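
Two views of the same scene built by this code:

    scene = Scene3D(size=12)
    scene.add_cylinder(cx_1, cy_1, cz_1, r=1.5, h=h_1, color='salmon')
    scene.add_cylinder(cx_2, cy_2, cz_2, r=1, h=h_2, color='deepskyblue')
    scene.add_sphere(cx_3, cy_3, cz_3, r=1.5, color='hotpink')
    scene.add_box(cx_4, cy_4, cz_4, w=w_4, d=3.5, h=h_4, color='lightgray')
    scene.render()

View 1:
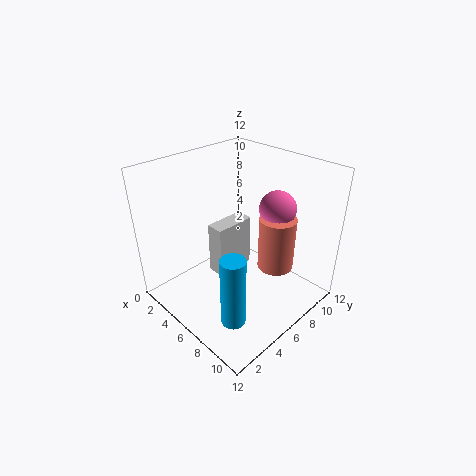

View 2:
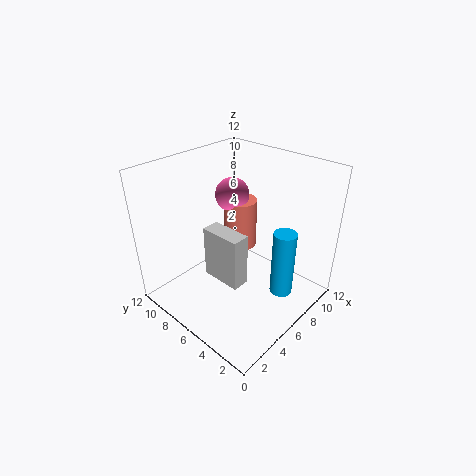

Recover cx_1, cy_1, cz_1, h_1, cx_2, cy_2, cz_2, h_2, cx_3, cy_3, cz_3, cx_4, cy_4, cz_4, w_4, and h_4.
cx_1 = 8.5; cy_1 = 8; cz_1 = 3.5; h_1 = 4.5; cx_2 = 8.5; cy_2 = 3; cz_2 = 0.5; h_2 = 6; cx_3 = 8; cy_3 = 8.5; cz_3 = 8.5; cx_4 = 4; cy_4 = 4.5; cz_4 = 2.5; w_4 = 1.5; h_4 = 4.5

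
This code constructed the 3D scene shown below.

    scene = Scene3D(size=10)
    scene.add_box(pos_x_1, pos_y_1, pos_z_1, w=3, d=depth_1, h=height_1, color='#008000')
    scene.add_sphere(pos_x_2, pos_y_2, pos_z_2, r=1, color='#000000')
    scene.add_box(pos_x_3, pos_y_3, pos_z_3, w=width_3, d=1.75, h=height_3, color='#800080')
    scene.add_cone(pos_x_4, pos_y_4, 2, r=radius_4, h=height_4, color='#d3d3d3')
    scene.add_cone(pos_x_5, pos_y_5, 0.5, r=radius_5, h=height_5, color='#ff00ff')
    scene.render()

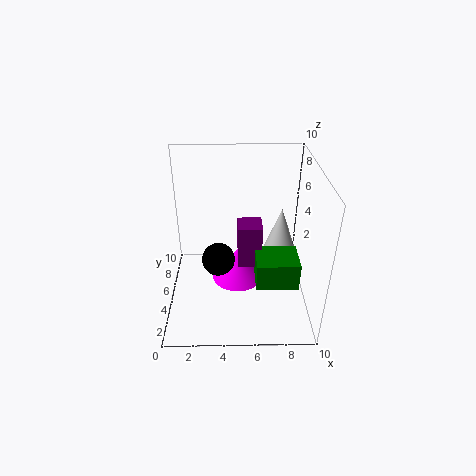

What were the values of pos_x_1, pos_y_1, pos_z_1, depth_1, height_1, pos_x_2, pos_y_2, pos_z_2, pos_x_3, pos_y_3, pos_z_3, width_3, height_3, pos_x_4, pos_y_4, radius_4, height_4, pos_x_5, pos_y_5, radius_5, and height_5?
pos_x_1 = 6.25, pos_y_1 = 3.25, pos_z_1 = 1.75, depth_1 = 2.5, height_1 = 2, pos_x_2 = 3.75, pos_y_2 = 2.25, pos_z_2 = 5.25, pos_x_3 = 5, pos_y_3 = 5.25, pos_z_3 = 2.25, width_3 = 1.75, height_3 = 3.25, pos_x_4 = 8.5, pos_y_4 = 8.25, radius_4 = 1.25, height_4 = 3.5, pos_x_5 = 5, pos_y_5 = 6.5, radius_5 = 2, height_5 = 2.5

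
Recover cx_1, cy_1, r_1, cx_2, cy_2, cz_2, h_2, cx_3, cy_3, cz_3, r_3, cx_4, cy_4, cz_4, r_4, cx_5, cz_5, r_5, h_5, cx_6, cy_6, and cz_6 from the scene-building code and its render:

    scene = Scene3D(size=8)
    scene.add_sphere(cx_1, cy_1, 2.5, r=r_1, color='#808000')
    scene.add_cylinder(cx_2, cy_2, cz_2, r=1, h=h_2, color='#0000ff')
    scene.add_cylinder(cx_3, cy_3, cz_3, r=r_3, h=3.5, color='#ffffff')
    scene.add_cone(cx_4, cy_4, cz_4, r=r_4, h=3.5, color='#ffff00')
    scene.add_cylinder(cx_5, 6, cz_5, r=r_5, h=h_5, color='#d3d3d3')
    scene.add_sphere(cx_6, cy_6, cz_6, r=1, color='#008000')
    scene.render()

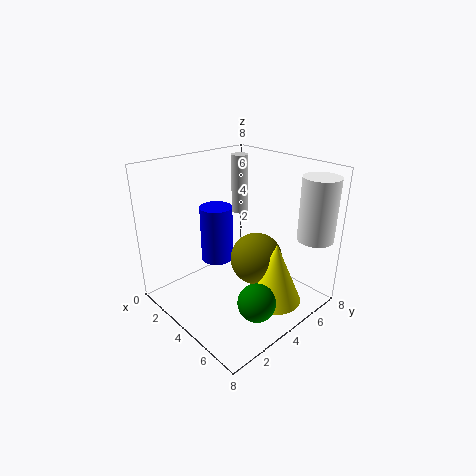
cx_1 = 4.5
cy_1 = 5
r_1 = 1.5
cx_2 = 1.5
cy_2 = 4.5
cz_2 = 1.5
h_2 = 3.5
cx_3 = 7
cy_3 = 7
cz_3 = 4
r_3 = 1
cx_4 = 6
cy_4 = 5
cz_4 = 0.5
r_4 = 1.5
cx_5 = 2
cz_5 = 4.5
r_5 = 0.5
h_5 = 3.5
cx_6 = 6.5
cy_6 = 3
cz_6 = 1.5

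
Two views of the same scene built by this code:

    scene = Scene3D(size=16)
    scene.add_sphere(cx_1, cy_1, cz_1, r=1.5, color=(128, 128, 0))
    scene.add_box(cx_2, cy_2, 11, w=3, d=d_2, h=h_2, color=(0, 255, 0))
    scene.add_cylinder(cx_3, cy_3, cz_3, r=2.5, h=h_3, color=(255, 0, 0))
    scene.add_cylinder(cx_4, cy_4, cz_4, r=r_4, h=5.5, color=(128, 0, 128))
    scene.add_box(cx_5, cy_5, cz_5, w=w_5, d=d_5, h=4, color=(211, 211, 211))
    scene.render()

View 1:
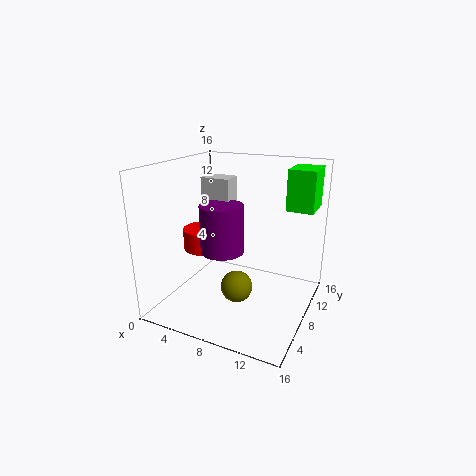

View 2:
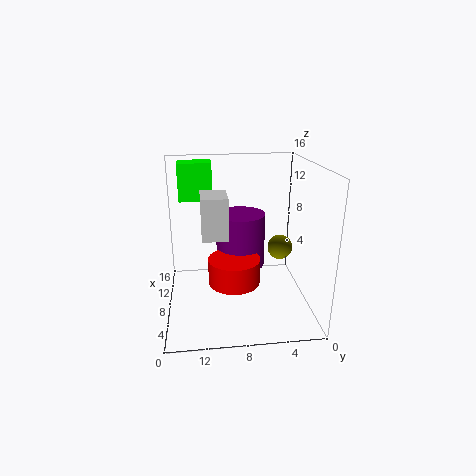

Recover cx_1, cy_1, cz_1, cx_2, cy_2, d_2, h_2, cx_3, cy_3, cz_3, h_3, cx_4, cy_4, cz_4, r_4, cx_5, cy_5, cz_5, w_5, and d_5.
cx_1 = 10.5, cy_1 = 2.5, cz_1 = 5.5, cx_2 = 12.5, cy_2 = 10.5, d_2 = 4, h_2 = 4.5, cx_3 = 3, cy_3 = 9, cz_3 = 5.5, h_3 = 2.5, cx_4 = 6, cy_4 = 8, cz_4 = 6, r_4 = 2.5, cx_5 = 2.5, cy_5 = 9.5, cz_5 = 10, w_5 = 3.5, d_5 = 2.5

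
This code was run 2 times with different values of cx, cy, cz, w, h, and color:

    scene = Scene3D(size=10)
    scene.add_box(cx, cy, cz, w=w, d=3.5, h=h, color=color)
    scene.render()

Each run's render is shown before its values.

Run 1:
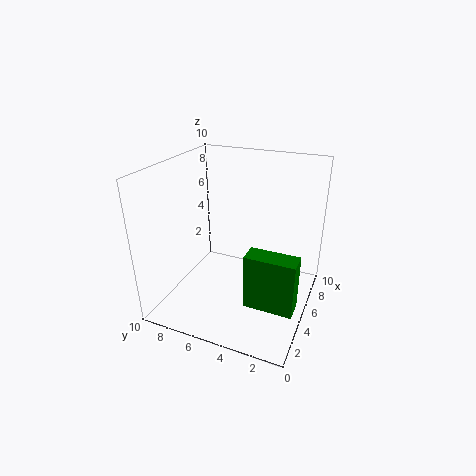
cx = 3.5
cy = 0.5
cz = 0.5
w = 1.5
h = 4
color = 'green'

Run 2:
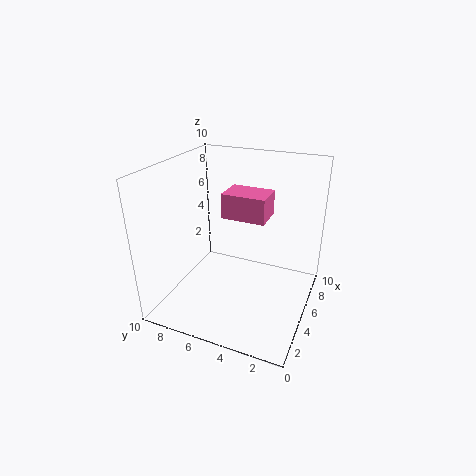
cx = 7.5
cy = 4
cz = 5
w = 2.5
h = 2
color = 'hotpink'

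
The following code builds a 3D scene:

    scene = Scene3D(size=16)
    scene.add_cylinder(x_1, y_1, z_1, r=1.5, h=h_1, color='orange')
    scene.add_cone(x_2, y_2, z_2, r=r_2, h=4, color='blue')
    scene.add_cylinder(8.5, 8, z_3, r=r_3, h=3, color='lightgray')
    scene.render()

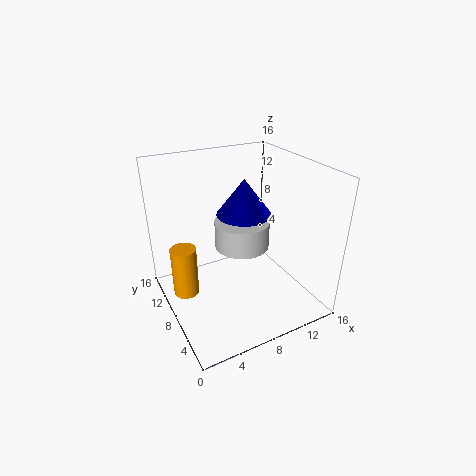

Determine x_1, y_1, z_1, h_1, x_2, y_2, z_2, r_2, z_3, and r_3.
x_1 = 2.5
y_1 = 11
z_1 = 0.5
h_1 = 6
x_2 = 9
y_2 = 8.5
z_2 = 10.5
r_2 = 3
z_3 = 7
r_3 = 3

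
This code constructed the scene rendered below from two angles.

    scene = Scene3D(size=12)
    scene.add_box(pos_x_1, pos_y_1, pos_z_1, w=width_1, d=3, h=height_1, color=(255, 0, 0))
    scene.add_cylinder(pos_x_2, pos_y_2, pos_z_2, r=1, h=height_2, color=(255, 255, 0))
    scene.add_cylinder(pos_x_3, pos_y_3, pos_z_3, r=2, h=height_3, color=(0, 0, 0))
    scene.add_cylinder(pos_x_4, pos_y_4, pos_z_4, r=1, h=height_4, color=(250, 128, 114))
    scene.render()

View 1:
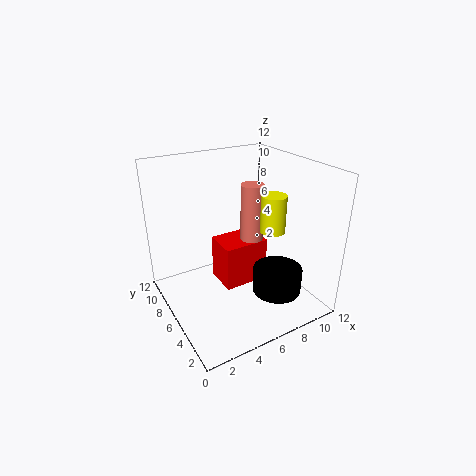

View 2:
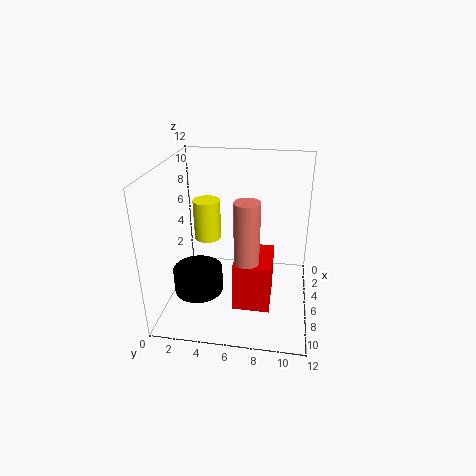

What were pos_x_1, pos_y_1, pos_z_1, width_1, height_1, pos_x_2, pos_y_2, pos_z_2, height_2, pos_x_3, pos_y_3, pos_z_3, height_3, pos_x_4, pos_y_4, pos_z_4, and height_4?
pos_x_1 = 5, pos_y_1 = 6, pos_z_1 = 1, width_1 = 4, height_1 = 4, pos_x_2 = 8, pos_y_2 = 4, pos_z_2 = 7, height_2 = 3, pos_x_3 = 8, pos_y_3 = 3, pos_z_3 = 2, height_3 = 2, pos_x_4 = 8, pos_y_4 = 7, pos_z_4 = 5, height_4 = 5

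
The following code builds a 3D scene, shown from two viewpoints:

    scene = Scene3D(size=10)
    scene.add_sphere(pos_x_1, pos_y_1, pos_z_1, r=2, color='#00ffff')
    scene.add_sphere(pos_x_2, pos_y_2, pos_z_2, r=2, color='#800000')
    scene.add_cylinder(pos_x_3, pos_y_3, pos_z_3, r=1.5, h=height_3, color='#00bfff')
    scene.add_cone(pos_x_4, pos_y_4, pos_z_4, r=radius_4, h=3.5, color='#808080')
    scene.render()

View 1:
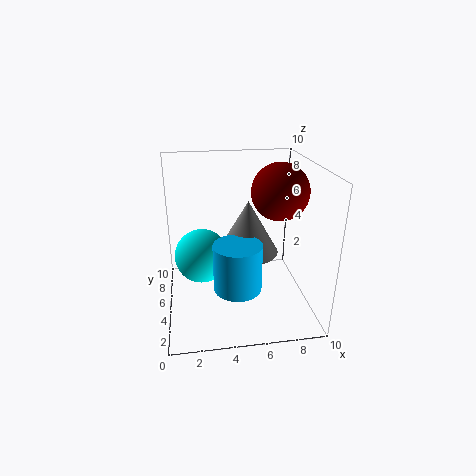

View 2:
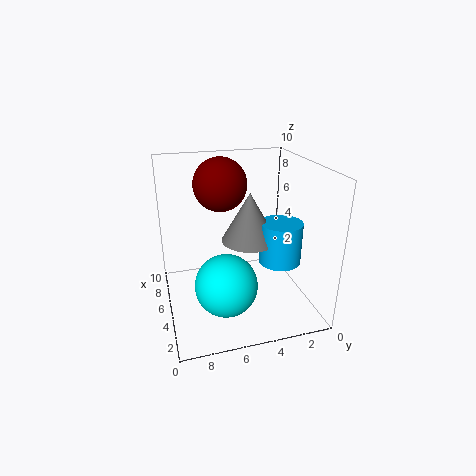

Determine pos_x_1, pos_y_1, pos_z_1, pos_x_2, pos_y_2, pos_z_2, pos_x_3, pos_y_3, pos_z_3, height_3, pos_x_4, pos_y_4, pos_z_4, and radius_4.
pos_x_1 = 2.5, pos_y_1 = 6.5, pos_z_1 = 3, pos_x_2 = 8, pos_y_2 = 5.5, pos_z_2 = 8, pos_x_3 = 4.5, pos_y_3 = 2, pos_z_3 = 3, height_3 = 3, pos_x_4 = 5.5, pos_y_4 = 4, pos_z_4 = 4.5, radius_4 = 2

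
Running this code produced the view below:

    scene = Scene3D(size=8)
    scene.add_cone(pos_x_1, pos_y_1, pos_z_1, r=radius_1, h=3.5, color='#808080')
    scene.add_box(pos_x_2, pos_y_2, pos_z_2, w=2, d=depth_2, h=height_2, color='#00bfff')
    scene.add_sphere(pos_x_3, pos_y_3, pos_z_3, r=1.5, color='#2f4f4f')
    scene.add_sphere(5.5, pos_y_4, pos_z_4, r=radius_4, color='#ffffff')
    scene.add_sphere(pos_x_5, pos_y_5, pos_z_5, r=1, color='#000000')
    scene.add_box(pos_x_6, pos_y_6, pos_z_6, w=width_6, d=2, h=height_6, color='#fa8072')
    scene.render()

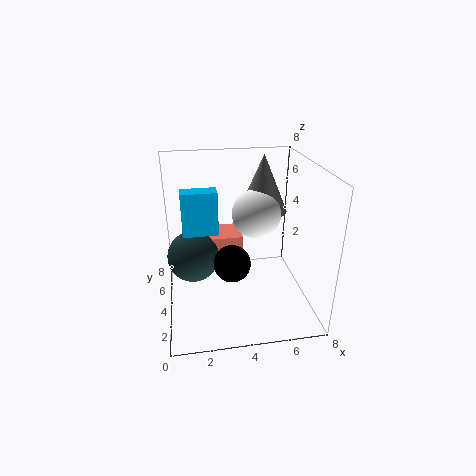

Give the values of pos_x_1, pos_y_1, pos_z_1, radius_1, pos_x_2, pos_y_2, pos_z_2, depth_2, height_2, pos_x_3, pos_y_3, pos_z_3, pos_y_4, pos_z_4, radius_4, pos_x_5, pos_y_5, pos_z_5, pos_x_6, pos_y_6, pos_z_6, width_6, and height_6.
pos_x_1 = 6, pos_y_1 = 6.5, pos_z_1 = 4.5, radius_1 = 1.5, pos_x_2 = 1, pos_y_2 = 4.5, pos_z_2 = 4, depth_2 = 1, height_2 = 2.5, pos_x_3 = 1.5, pos_y_3 = 5, pos_z_3 = 2.5, pos_y_4 = 6, pos_z_4 = 4.5, radius_4 = 1.5, pos_x_5 = 3.5, pos_y_5 = 3, pos_z_5 = 3, pos_x_6 = 2.5, pos_y_6 = 5, pos_z_6 = 2.5, width_6 = 2, height_6 = 1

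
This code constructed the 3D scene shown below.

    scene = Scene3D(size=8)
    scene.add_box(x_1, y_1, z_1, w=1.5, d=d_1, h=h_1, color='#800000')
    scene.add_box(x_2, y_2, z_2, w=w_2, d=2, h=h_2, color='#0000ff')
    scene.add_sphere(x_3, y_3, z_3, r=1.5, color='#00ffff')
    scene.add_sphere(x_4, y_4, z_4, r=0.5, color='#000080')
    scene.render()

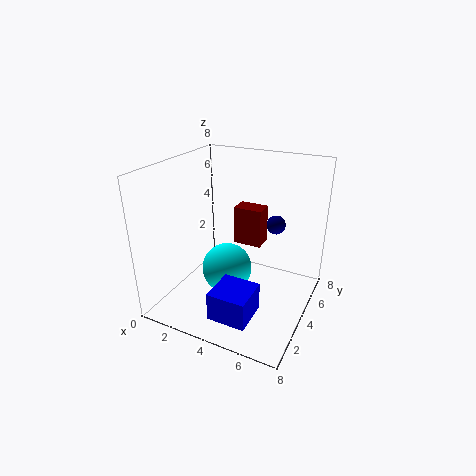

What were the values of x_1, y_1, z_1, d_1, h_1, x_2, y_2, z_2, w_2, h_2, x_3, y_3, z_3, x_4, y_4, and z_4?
x_1 = 4
y_1 = 3.5
z_1 = 4
d_1 = 1
h_1 = 2
x_2 = 4
y_2 = 0.5
z_2 = 1
w_2 = 2
h_2 = 1.5
x_3 = 3
y_3 = 4.5
z_3 = 1.5
x_4 = 6
y_4 = 4.5
z_4 = 5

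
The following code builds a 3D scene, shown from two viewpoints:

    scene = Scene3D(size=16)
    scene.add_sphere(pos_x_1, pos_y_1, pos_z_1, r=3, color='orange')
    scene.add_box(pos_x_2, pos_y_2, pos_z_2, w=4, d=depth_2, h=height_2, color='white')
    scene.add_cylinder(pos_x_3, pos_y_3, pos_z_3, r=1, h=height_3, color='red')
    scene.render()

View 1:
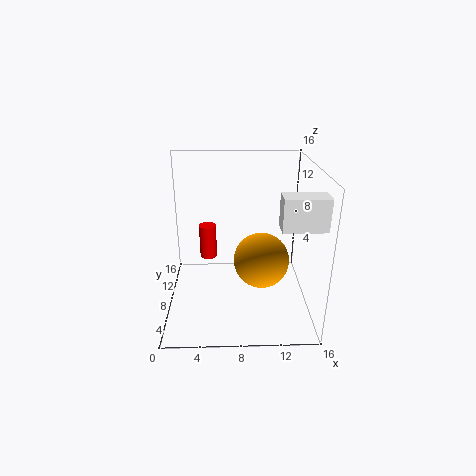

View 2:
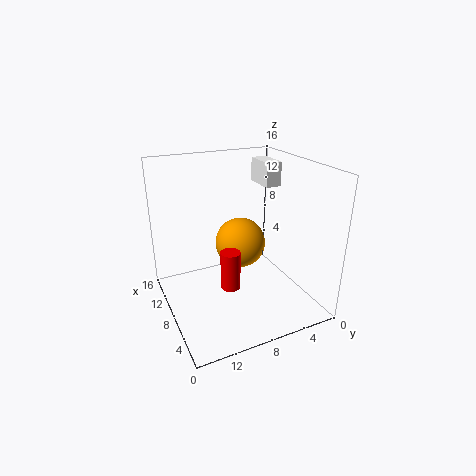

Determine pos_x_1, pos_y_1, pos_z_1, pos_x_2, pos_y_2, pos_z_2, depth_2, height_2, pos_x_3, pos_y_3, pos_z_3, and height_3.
pos_x_1 = 10.5, pos_y_1 = 6.5, pos_z_1 = 6, pos_x_2 = 11.5, pos_y_2 = 0.5, pos_z_2 = 12, depth_2 = 2, height_2 = 3, pos_x_3 = 4.5, pos_y_3 = 10.5, pos_z_3 = 4.5, height_3 = 4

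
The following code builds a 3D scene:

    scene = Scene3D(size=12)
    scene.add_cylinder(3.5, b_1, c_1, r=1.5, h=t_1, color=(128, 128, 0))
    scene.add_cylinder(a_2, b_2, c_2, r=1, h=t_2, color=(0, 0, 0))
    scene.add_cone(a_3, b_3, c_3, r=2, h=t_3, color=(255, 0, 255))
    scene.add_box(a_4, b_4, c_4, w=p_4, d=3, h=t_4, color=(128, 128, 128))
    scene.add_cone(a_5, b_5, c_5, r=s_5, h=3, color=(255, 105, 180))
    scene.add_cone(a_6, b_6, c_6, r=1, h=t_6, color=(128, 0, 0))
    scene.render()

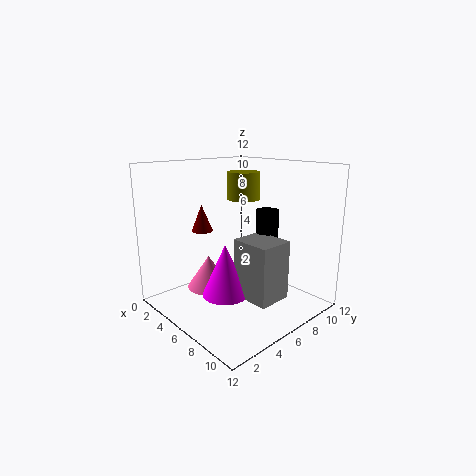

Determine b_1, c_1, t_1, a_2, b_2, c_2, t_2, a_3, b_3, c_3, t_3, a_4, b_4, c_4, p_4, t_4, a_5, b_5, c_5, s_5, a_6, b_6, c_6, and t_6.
b_1 = 9; c_1 = 8.5; t_1 = 2.5; a_2 = 6.5; b_2 = 9; c_2 = 3; t_2 = 5; a_3 = 5.5; b_3 = 5; c_3 = 1; t_3 = 4.5; a_4 = 6; b_4 = 5.5; c_4 = 1; p_4 = 3.5; t_4 = 5; a_5 = 2.5; b_5 = 5.5; c_5 = 0.5; s_5 = 2; a_6 = 1; b_6 = 6; c_6 = 5.5; t_6 = 2.5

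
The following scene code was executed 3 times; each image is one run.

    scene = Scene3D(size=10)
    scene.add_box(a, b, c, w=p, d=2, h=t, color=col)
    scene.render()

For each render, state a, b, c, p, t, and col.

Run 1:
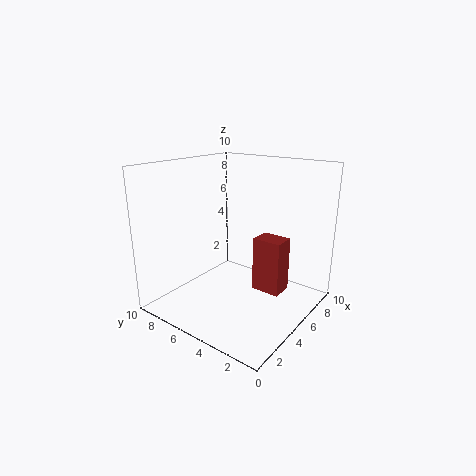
a = 5, b = 1.75, c = 1.5, p = 1.5, t = 3.75, col = 'brown'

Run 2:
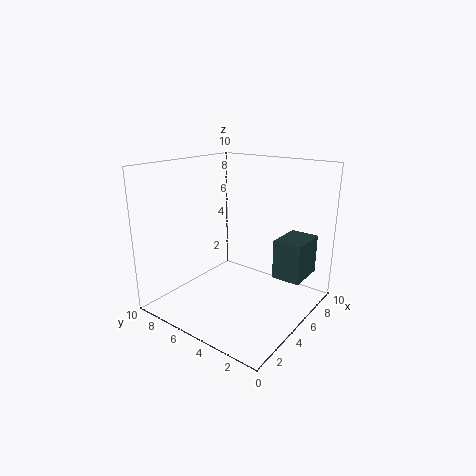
a = 6, b = 0.75, c = 2.25, p = 2.75, t = 2.75, col = 'darkslategray'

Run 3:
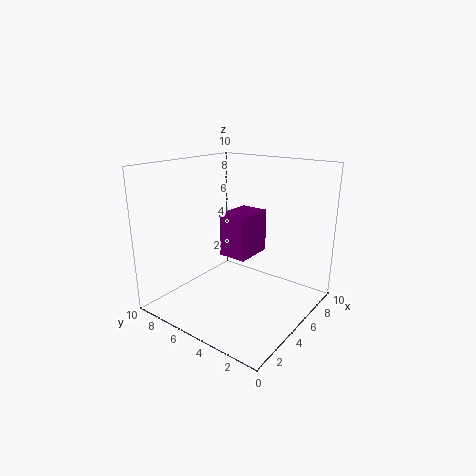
a = 4.25, b = 4, c = 3.75, p = 2.75, t = 3, col = 'purple'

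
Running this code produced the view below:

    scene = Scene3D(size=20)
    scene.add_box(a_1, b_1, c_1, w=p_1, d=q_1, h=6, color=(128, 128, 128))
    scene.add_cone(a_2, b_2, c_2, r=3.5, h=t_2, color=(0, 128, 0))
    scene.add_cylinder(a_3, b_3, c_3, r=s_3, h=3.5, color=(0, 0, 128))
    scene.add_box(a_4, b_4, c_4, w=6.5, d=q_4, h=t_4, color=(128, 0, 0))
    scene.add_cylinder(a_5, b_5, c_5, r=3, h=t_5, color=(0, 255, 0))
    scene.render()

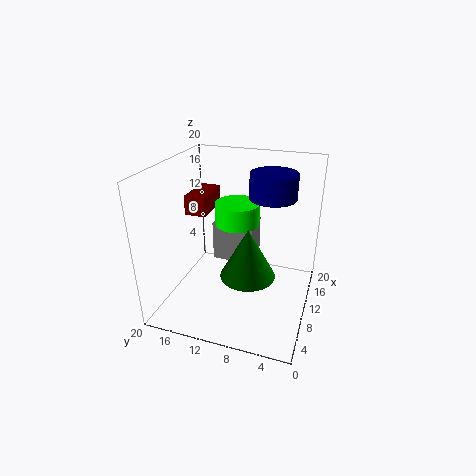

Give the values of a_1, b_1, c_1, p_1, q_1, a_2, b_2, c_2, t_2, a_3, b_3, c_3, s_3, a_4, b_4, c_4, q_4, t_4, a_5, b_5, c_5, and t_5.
a_1 = 12.75; b_1 = 8.75; c_1 = 4.25; p_1 = 4.5; q_1 = 6.25; a_2 = 5.75; b_2 = 7.25; c_2 = 7.25; t_2 = 6.5; a_3 = 13; b_3 = 6; c_3 = 15.25; s_3 = 3.25; a_4 = 12.75; b_4 = 16.25; c_4 = 11; q_4 = 3.25; t_4 = 3; a_5 = 10.5; b_5 = 10.25; c_5 = 12; t_5 = 3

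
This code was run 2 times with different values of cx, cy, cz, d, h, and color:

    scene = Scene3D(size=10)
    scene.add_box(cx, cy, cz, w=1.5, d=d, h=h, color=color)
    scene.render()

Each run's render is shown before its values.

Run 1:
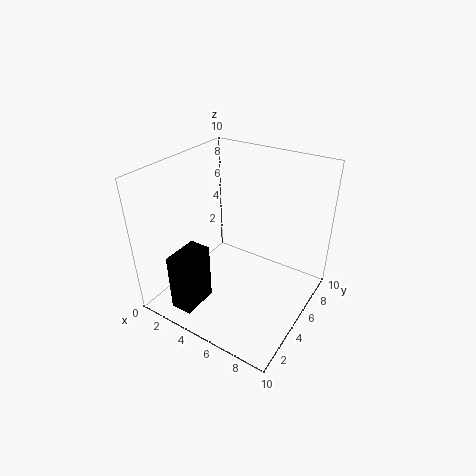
cx = 2.5, cy = 0.5, cz = 1, d = 2.5, h = 4, color = 'black'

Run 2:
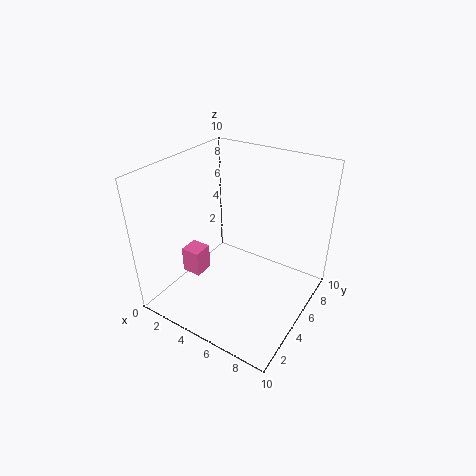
cx = 0.5, cy = 4, cz = 1, d = 1.5, h = 2, color = 'hotpink'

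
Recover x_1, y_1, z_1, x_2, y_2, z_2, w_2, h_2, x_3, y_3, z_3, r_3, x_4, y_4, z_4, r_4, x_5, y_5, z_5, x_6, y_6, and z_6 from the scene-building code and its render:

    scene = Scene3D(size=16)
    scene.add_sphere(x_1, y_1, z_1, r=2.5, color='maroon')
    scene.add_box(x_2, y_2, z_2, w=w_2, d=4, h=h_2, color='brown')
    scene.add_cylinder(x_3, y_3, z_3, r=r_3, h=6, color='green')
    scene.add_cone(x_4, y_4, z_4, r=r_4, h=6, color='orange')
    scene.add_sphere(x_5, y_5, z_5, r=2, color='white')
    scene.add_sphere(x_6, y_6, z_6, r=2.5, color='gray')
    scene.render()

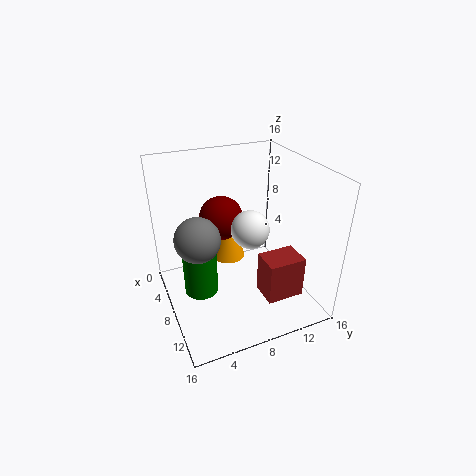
x_1 = 5.5, y_1 = 7, z_1 = 9.5, x_2 = 11, y_2 = 9, z_2 = 3, w_2 = 3, h_2 = 4.5, x_3 = 6, y_3 = 4, z_3 = 0.5, r_3 = 2, x_4 = 5, y_4 = 8, z_4 = 4, r_4 = 2, x_5 = 10, y_5 = 8.5, z_5 = 10, x_6 = 7.5, y_6 = 3.5, z_6 = 8.5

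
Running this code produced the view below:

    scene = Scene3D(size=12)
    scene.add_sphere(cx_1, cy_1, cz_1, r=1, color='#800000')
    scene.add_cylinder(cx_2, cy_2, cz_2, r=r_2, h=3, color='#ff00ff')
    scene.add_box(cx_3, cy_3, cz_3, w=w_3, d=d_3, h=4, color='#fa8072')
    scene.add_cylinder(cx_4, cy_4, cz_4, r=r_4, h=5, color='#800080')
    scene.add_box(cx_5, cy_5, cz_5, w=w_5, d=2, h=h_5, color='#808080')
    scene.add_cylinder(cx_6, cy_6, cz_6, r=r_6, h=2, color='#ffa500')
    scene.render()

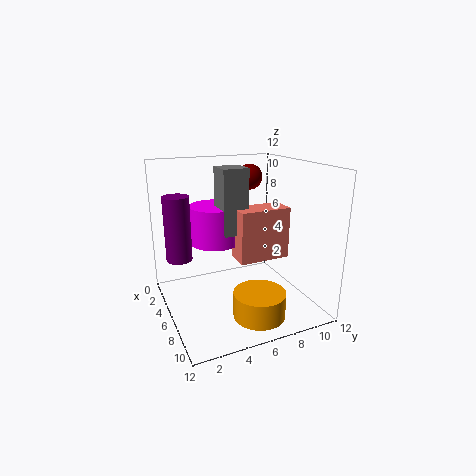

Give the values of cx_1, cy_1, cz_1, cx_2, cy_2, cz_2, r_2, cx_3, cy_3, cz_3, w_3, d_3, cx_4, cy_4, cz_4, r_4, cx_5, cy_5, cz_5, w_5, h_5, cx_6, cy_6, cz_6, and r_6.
cx_1 = 6
cy_1 = 7
cz_1 = 11
cx_2 = 6
cy_2 = 4
cz_2 = 6
r_2 = 2
cx_3 = 7
cy_3 = 5
cz_3 = 5
w_3 = 2
d_3 = 4
cx_4 = 6
cy_4 = 1
cz_4 = 5
r_4 = 1
cx_5 = 6
cy_5 = 4
cz_5 = 7
w_5 = 2
h_5 = 5
cx_6 = 10
cy_6 = 6
cz_6 = 1
r_6 = 2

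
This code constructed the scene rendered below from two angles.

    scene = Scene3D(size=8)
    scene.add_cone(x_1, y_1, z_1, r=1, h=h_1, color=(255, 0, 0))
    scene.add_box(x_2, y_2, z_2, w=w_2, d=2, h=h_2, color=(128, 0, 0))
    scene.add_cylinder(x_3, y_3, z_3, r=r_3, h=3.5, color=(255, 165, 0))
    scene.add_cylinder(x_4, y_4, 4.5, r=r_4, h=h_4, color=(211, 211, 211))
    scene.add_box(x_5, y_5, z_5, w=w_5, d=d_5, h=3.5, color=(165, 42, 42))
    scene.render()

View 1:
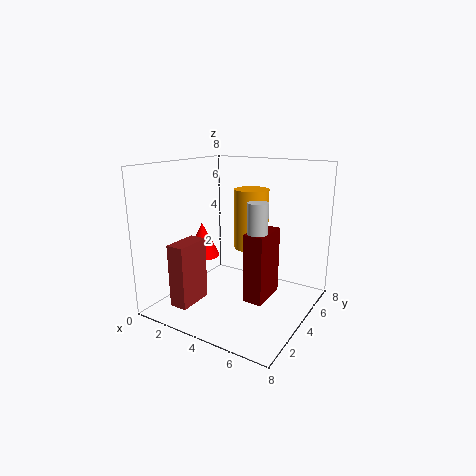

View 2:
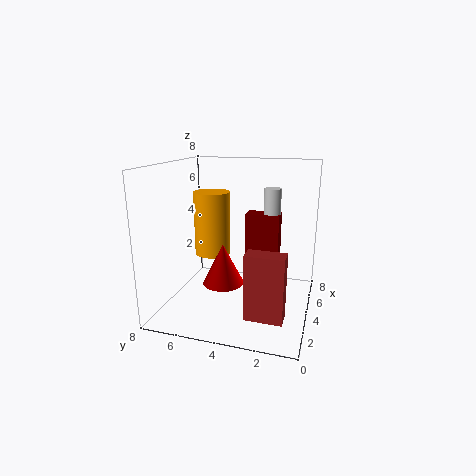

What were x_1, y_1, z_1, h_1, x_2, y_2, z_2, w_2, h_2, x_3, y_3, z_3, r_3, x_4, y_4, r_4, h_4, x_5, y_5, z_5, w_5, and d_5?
x_1 = 1.5
y_1 = 4
z_1 = 2.5
h_1 = 2
x_2 = 5.5
y_2 = 2
z_2 = 1.5
w_2 = 1
h_2 = 3.5
x_3 = 4
y_3 = 5.5
z_3 = 3
r_3 = 1
x_4 = 6
y_4 = 2.5
r_4 = 0.5
h_4 = 2
x_5 = 1.5
y_5 = 1
z_5 = 0.5
w_5 = 1
d_5 = 2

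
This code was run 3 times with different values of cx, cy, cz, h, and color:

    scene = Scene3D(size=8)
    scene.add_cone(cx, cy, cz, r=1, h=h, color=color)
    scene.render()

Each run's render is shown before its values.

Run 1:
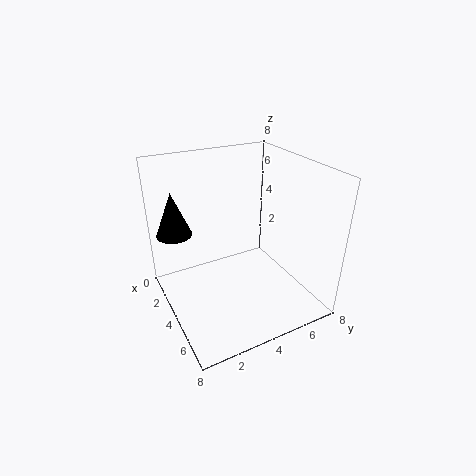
cx = 2
cy = 1
cz = 4
h = 2.5
color = 'black'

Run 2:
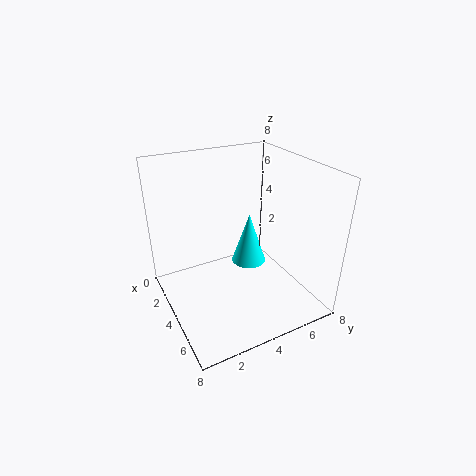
cx = 3.5
cy = 5
cz = 2
h = 3
color = 'cyan'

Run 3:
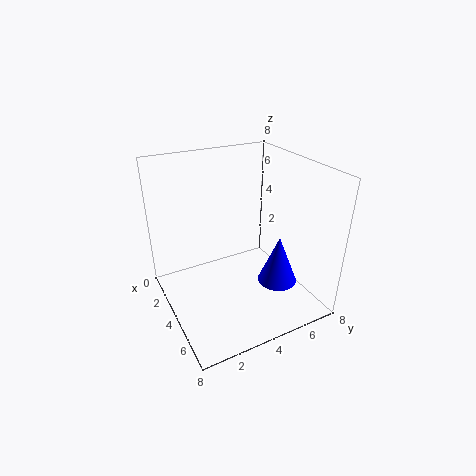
cx = 6.5
cy = 5
cz = 2.5
h = 2.5
color = 'blue'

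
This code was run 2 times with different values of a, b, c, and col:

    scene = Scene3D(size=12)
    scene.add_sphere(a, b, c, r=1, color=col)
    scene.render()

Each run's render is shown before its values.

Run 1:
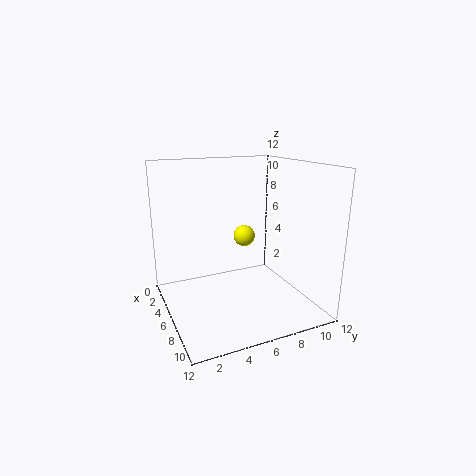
a = 3
b = 8
c = 5
col = 'yellow'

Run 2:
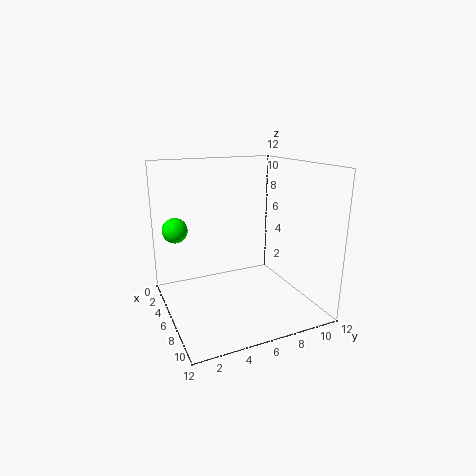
a = 5
b = 1
c = 7
col = 'lime'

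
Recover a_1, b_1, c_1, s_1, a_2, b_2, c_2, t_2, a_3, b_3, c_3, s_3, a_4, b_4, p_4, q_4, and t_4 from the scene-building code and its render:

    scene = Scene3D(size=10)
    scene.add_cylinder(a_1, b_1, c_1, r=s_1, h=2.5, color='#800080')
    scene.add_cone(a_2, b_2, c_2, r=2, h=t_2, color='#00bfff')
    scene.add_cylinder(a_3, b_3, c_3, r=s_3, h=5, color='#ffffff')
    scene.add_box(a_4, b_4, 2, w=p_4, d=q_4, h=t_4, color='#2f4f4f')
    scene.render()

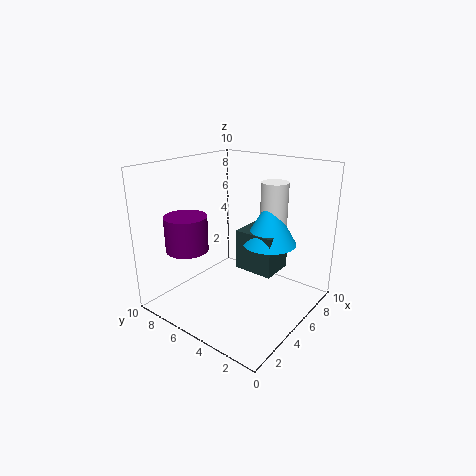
a_1 = 3, b_1 = 8, c_1 = 4, s_1 = 1.5, a_2 = 7.5, b_2 = 4, c_2 = 4, t_2 = 3.5, a_3 = 8, b_3 = 4, c_3 = 3.5, s_3 = 1, a_4 = 6, b_4 = 3, p_4 = 2.5, q_4 = 3, t_4 = 3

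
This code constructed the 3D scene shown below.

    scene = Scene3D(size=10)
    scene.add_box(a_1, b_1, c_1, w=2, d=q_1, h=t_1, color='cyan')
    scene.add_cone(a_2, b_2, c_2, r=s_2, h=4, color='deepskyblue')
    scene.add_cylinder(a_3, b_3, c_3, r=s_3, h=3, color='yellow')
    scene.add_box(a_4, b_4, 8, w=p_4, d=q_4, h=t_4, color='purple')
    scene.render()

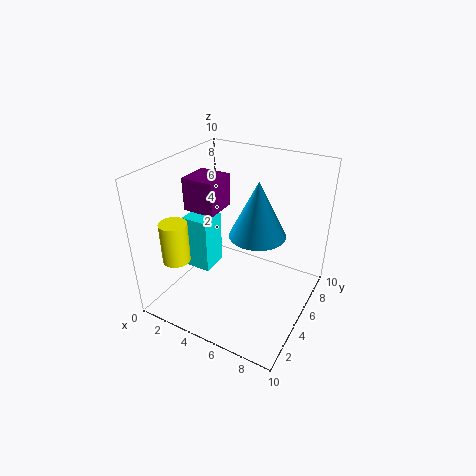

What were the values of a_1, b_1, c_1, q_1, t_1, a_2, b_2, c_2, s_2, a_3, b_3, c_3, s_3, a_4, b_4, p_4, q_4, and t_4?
a_1 = 1; b_1 = 4; c_1 = 2; q_1 = 2; t_1 = 4; a_2 = 6; b_2 = 6; c_2 = 5; s_2 = 2; a_3 = 1; b_3 = 3; c_3 = 3; s_3 = 1; a_4 = 3; b_4 = 2; p_4 = 2; q_4 = 2; t_4 = 2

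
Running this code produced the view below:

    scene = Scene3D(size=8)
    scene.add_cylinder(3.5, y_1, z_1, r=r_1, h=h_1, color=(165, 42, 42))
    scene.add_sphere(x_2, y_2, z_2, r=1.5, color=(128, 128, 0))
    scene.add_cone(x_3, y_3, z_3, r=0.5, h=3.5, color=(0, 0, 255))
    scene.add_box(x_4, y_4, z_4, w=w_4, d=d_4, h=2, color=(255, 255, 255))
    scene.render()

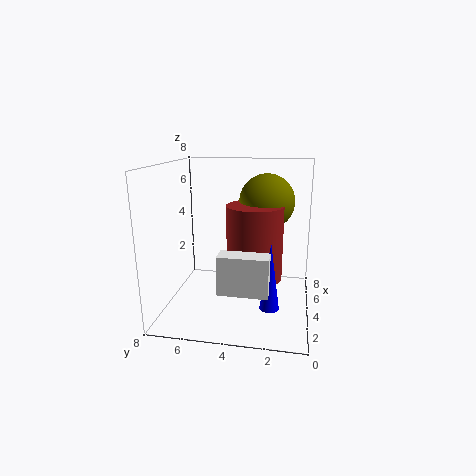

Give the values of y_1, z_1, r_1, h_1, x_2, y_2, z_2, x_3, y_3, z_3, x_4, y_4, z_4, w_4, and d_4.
y_1 = 3
z_1 = 2
r_1 = 1.5
h_1 = 4
x_2 = 4.5
y_2 = 2.5
z_2 = 6
x_3 = 2
y_3 = 2
z_3 = 1
x_4 = 1
y_4 = 2
z_4 = 2
w_4 = 1
d_4 = 2.5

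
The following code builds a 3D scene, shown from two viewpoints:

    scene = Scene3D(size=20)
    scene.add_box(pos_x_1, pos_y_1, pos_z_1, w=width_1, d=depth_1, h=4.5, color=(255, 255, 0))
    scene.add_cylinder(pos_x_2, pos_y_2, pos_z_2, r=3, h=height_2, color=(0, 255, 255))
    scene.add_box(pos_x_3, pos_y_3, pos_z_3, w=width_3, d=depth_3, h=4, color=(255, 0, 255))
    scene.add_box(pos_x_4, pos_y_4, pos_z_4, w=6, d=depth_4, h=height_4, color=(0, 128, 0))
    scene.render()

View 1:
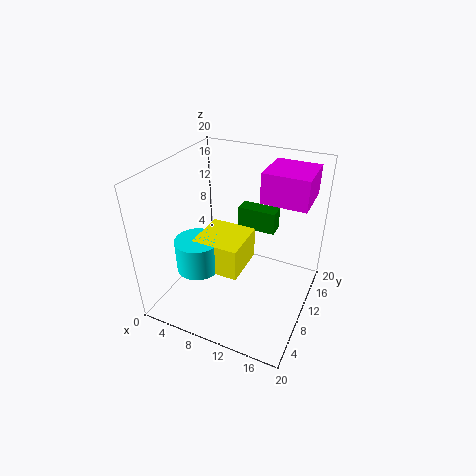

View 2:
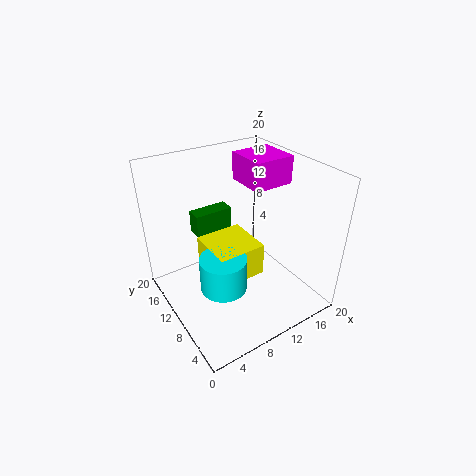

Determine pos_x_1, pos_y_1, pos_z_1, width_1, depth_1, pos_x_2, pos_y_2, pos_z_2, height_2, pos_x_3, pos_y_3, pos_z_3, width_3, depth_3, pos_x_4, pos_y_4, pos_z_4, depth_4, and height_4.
pos_x_1 = 5, pos_y_1 = 6, pos_z_1 = 6, width_1 = 6.5, depth_1 = 6.5, pos_x_2 = 5.5, pos_y_2 = 6.5, pos_z_2 = 6, height_2 = 4.5, pos_x_3 = 13, pos_y_3 = 10, pos_z_3 = 16, width_3 = 6, depth_3 = 6, pos_x_4 = 7, pos_y_4 = 16.5, pos_z_4 = 7.5, depth_4 = 2.5, height_4 = 3.5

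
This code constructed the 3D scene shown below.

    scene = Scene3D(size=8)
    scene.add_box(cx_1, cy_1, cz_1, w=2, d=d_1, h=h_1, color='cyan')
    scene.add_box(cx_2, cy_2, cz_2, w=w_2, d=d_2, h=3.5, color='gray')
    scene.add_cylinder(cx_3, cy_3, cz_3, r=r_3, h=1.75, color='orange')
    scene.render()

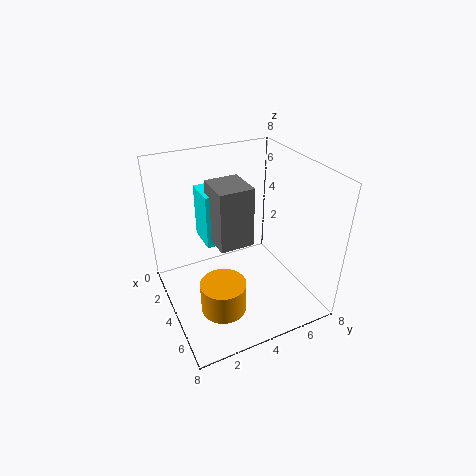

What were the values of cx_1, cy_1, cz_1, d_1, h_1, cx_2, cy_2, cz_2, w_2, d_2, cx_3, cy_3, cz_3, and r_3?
cx_1 = 0.5, cy_1 = 2.75, cz_1 = 2.75, d_1 = 1.5, h_1 = 3.25, cx_2 = 1.75, cy_2 = 3, cz_2 = 3.25, w_2 = 2.25, d_2 = 2, cx_3 = 5.25, cy_3 = 2.5, cz_3 = 0.5, r_3 = 1.25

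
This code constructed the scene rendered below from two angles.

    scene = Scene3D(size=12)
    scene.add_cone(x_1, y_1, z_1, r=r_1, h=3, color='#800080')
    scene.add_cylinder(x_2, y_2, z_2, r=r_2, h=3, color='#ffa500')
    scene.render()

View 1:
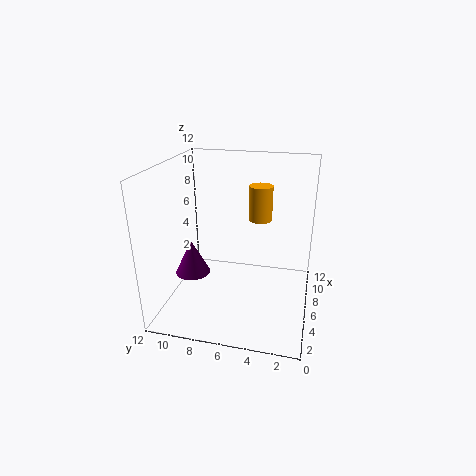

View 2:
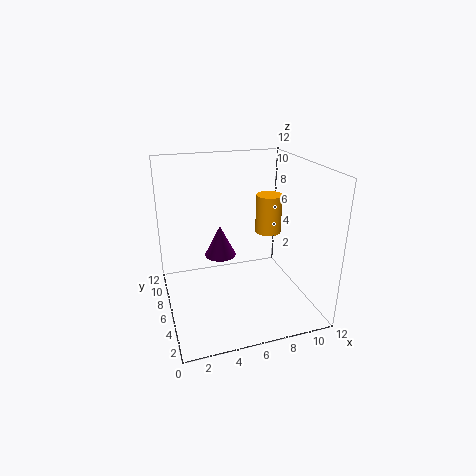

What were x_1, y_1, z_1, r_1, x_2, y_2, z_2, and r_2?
x_1 = 5.5, y_1 = 10, z_1 = 2.5, r_1 = 1.5, x_2 = 8, y_2 = 4.5, z_2 = 7, r_2 = 1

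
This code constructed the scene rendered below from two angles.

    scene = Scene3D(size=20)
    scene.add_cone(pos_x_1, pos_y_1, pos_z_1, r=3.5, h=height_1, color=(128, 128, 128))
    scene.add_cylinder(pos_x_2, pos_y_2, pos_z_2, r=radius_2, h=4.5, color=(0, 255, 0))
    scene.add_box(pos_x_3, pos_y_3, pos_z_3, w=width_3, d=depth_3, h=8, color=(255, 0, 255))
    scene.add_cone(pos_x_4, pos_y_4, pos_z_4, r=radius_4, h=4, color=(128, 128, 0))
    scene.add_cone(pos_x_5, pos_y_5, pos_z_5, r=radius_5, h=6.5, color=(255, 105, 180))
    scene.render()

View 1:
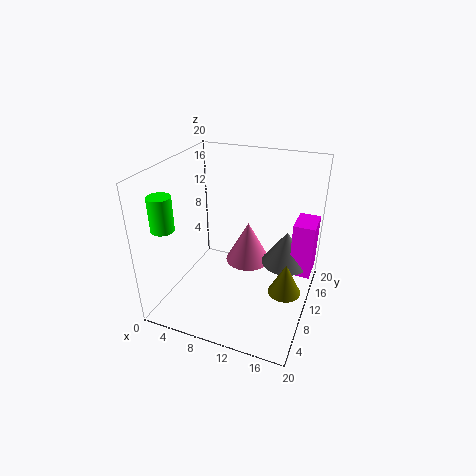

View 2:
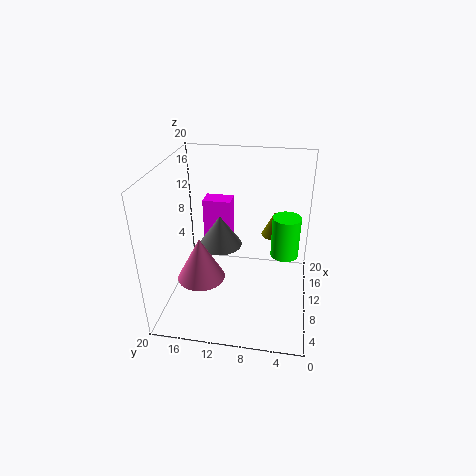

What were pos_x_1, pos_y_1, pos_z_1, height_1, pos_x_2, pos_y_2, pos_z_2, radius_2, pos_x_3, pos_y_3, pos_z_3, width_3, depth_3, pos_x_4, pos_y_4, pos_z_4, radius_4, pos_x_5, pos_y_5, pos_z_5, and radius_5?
pos_x_1 = 16
pos_y_1 = 14
pos_z_1 = 5
height_1 = 5
pos_x_2 = 2.5
pos_y_2 = 3.5
pos_z_2 = 13
radius_2 = 1.5
pos_x_3 = 17
pos_y_3 = 12.5
pos_z_3 = 4
width_3 = 3
depth_3 = 4.5
pos_x_4 = 18
pos_y_4 = 5.5
pos_z_4 = 6.5
radius_4 = 2
pos_x_5 = 9.5
pos_y_5 = 15.5
pos_z_5 = 3
radius_5 = 3.5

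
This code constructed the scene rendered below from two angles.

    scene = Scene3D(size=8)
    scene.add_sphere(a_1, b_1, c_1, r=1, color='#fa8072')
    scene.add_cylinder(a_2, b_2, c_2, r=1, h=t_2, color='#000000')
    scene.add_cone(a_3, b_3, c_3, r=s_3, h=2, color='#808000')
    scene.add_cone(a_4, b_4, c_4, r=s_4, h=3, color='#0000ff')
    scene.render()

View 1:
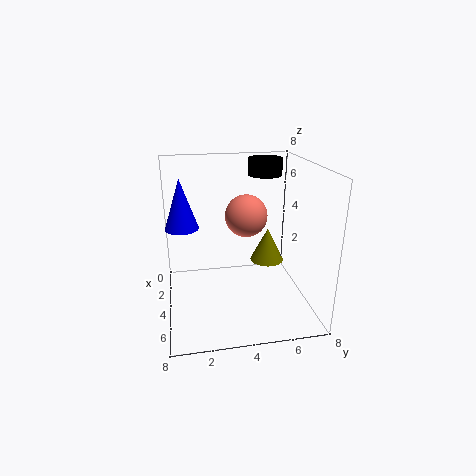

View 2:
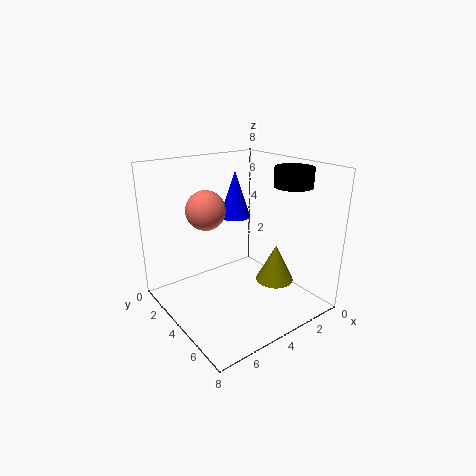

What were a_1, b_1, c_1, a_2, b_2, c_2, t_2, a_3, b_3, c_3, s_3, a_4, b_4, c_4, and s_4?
a_1 = 6, b_1 = 4, c_1 = 6, a_2 = 2, b_2 = 6, c_2 = 7, t_2 = 1, a_3 = 3, b_3 = 6, c_3 = 2, s_3 = 1, a_4 = 2, b_4 = 1, c_4 = 4, s_4 = 1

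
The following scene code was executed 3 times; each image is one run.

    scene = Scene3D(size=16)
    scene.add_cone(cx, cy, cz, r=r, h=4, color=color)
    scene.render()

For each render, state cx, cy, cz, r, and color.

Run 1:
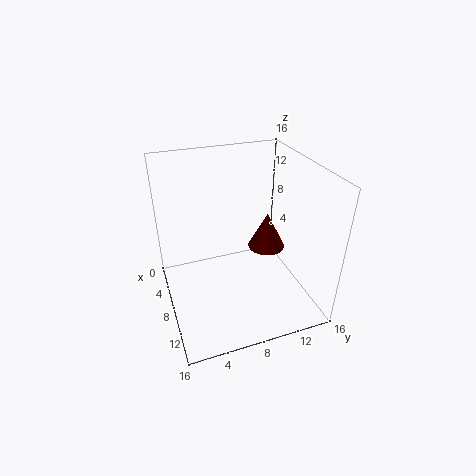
cx = 9, cy = 11, cz = 7, r = 2, color = 'maroon'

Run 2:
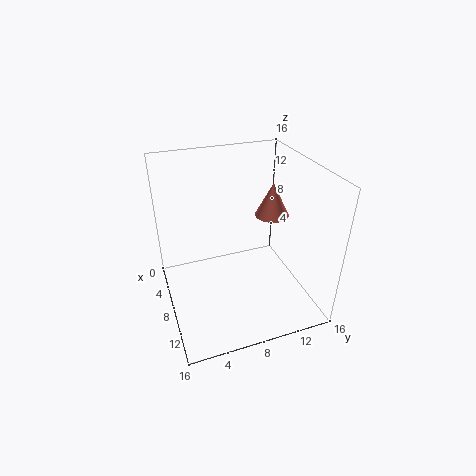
cx = 6, cy = 13, cz = 9, r = 2, color = 'salmon'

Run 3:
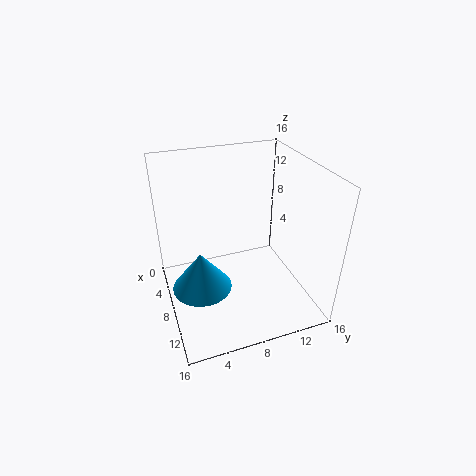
cx = 11, cy = 3, cz = 5, r = 3, color = 'deepskyblue'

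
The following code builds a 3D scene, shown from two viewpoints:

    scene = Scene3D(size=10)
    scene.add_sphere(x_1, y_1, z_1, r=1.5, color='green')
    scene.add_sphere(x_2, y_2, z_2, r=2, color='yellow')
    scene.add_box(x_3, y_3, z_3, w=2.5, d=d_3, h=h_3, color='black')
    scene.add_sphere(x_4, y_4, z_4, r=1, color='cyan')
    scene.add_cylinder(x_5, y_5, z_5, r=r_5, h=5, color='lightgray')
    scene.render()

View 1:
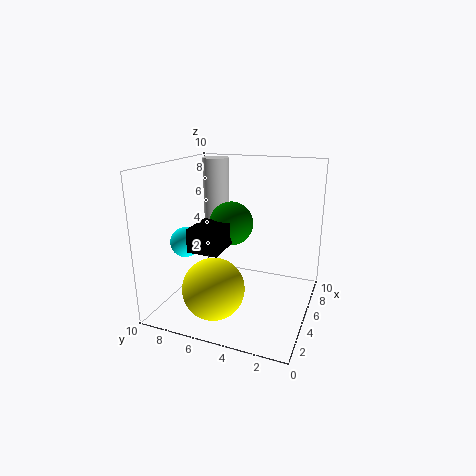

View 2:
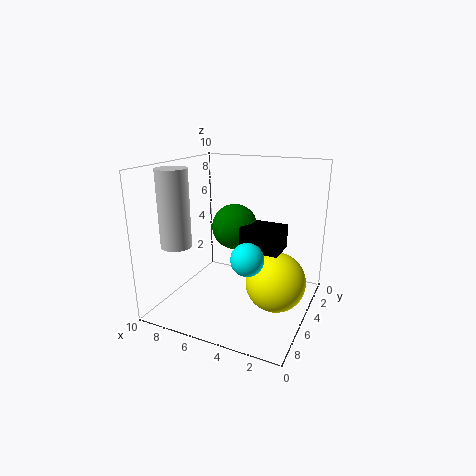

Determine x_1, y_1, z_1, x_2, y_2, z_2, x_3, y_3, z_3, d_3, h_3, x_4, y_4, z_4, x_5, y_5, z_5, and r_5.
x_1 = 5, y_1 = 5.5, z_1 = 6, x_2 = 2, y_2 = 5.5, z_2 = 2.5, x_3 = 1.5, y_3 = 5, z_3 = 5, d_3 = 2, h_3 = 1.5, x_4 = 3, y_4 = 8, z_4 = 5, x_5 = 8, y_5 = 8, z_5 = 5, r_5 = 1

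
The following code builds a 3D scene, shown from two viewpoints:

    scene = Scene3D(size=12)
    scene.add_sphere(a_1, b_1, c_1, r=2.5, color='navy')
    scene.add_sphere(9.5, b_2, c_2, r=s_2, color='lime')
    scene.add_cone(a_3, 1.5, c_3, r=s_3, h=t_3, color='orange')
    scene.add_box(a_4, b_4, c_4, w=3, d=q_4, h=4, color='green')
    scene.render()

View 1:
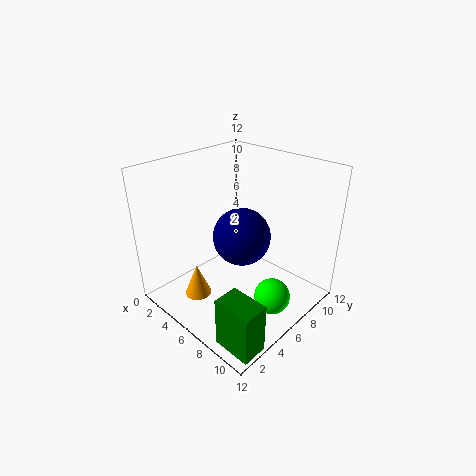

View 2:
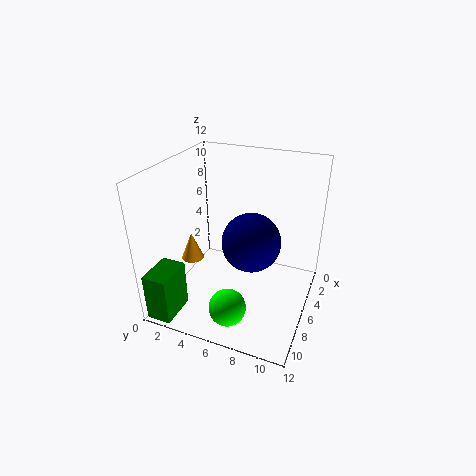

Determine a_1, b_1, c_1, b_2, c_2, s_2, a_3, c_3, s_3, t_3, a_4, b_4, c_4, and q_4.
a_1 = 5.5, b_1 = 7, c_1 = 5.5, b_2 = 6.5, c_2 = 1.5, s_2 = 1.5, a_3 = 6, c_3 = 3, s_3 = 1, t_3 = 2.5, a_4 = 9, b_4 = 0.5, c_4 = 0.5, q_4 = 2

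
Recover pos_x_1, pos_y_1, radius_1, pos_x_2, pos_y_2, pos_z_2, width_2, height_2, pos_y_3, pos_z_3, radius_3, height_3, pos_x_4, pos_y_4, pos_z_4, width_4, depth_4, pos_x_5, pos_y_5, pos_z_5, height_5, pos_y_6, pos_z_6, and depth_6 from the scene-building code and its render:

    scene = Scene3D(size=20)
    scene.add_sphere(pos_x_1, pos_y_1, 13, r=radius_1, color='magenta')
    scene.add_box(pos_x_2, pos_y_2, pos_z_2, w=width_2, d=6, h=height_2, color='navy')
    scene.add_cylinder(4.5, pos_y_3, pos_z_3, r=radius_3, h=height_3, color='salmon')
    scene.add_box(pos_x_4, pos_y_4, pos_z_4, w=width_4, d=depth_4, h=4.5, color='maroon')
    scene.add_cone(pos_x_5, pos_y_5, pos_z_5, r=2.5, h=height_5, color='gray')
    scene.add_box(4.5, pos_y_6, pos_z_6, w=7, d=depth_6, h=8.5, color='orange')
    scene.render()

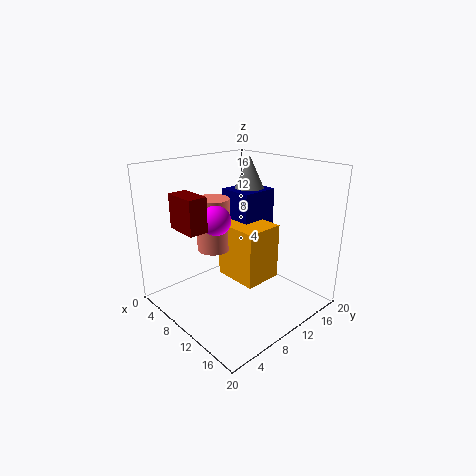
pos_x_1 = 9; pos_y_1 = 7; radius_1 = 2; pos_x_2 = 2.5; pos_y_2 = 13.5; pos_z_2 = 8.5; width_2 = 5.5; height_2 = 6.5; pos_y_3 = 10; pos_z_3 = 6.5; radius_3 = 2.5; height_3 = 8; pos_x_4 = 6; pos_y_4 = 2; pos_z_4 = 12.5; width_4 = 4.5; depth_4 = 2.5; pos_x_5 = 5; pos_y_5 = 17; pos_z_5 = 14.5; height_5 = 5.5; pos_y_6 = 11; pos_z_6 = 2; depth_6 = 6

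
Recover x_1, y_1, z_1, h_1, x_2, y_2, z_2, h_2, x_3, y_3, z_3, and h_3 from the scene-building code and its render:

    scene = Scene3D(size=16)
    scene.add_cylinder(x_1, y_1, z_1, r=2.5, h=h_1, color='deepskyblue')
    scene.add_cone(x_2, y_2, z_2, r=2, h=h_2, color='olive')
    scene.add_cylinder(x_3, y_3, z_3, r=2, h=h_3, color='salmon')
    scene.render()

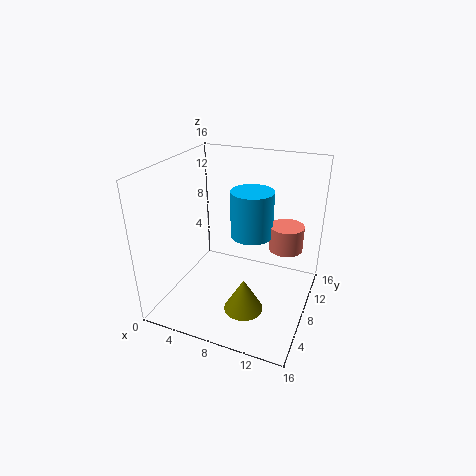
x_1 = 8.5
y_1 = 11
z_1 = 7
h_1 = 5.5
x_2 = 10.5
y_2 = 3.5
z_2 = 2.5
h_2 = 3.5
x_3 = 12.5
y_3 = 12
z_3 = 5.5
h_3 = 3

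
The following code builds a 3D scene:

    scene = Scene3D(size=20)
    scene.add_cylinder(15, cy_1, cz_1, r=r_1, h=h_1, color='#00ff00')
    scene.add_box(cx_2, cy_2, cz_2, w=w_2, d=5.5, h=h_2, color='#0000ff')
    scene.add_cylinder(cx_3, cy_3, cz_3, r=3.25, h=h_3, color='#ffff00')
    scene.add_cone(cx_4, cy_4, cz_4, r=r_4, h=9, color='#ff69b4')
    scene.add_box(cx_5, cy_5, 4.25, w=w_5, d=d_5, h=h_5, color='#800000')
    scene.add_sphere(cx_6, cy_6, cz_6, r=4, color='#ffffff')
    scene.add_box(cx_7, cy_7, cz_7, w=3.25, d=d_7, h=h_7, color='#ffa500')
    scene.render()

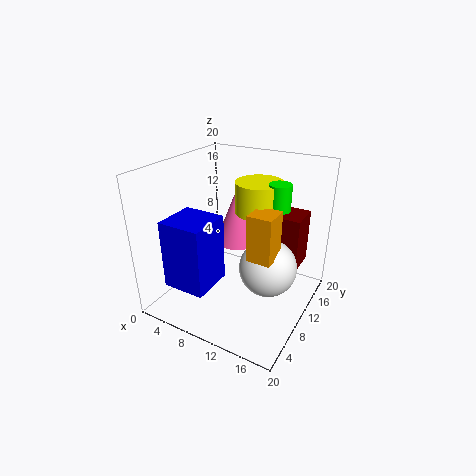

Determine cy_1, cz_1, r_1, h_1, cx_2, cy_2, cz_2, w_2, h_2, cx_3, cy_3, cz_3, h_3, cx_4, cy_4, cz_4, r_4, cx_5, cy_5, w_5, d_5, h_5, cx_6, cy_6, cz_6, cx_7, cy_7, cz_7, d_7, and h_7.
cy_1 = 12; cz_1 = 14.5; r_1 = 1.5; h_1 = 3.5; cx_2 = 4.75; cy_2 = 0.5; cz_2 = 6.25; w_2 = 5.5; h_2 = 8.75; cx_3 = 12; cy_3 = 12.25; cz_3 = 13.5; h_3 = 4.25; cx_4 = 6.5; cy_4 = 16; cz_4 = 6; r_4 = 3.5; cx_5 = 10.75; cy_5 = 14.25; w_5 = 6.5; d_5 = 4.75; h_5 = 8; cx_6 = 14.5; cy_6 = 10.5; cz_6 = 6.25; cx_7 = 13; cy_7 = 6.75; cz_7 = 9; d_7 = 3.5; h_7 = 6.25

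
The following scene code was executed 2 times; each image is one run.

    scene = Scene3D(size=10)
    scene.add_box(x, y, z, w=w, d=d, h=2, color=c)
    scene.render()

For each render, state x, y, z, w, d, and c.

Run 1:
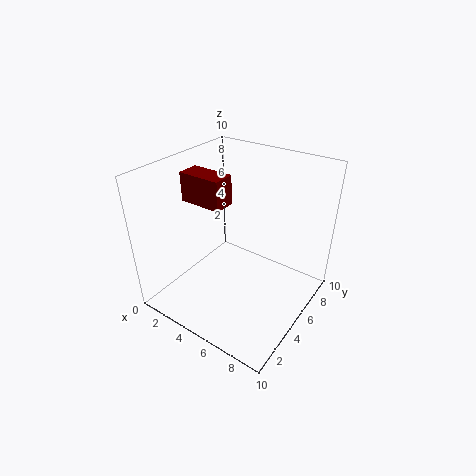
x = 1.5; y = 3.5; z = 7.5; w = 3; d = 1.5; c = 'maroon'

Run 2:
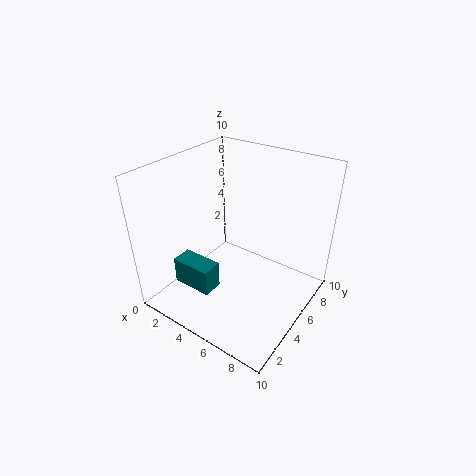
x = 1; y = 2.5; z = 1; w = 3; d = 1.5; c = 'teal'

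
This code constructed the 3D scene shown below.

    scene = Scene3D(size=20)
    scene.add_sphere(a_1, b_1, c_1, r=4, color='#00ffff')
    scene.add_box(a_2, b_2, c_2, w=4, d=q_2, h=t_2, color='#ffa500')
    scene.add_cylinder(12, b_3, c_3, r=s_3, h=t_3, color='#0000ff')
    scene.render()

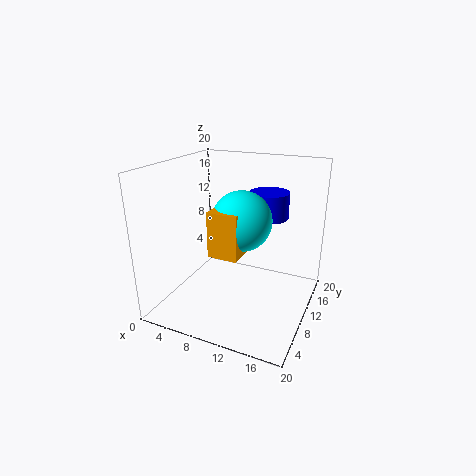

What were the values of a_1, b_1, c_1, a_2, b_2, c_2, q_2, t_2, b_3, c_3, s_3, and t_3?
a_1 = 11; b_1 = 9; c_1 = 13; a_2 = 8; b_2 = 5; c_2 = 9; q_2 = 6; t_2 = 6; b_3 = 17; c_3 = 11; s_3 = 3; t_3 = 4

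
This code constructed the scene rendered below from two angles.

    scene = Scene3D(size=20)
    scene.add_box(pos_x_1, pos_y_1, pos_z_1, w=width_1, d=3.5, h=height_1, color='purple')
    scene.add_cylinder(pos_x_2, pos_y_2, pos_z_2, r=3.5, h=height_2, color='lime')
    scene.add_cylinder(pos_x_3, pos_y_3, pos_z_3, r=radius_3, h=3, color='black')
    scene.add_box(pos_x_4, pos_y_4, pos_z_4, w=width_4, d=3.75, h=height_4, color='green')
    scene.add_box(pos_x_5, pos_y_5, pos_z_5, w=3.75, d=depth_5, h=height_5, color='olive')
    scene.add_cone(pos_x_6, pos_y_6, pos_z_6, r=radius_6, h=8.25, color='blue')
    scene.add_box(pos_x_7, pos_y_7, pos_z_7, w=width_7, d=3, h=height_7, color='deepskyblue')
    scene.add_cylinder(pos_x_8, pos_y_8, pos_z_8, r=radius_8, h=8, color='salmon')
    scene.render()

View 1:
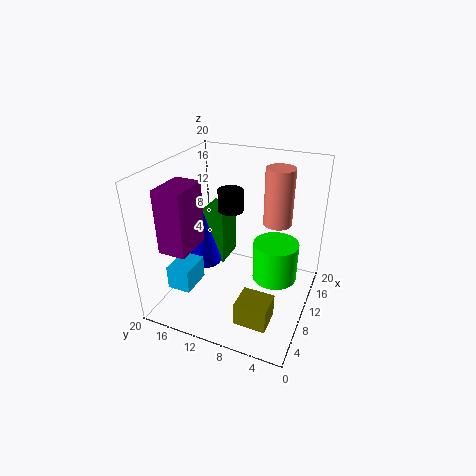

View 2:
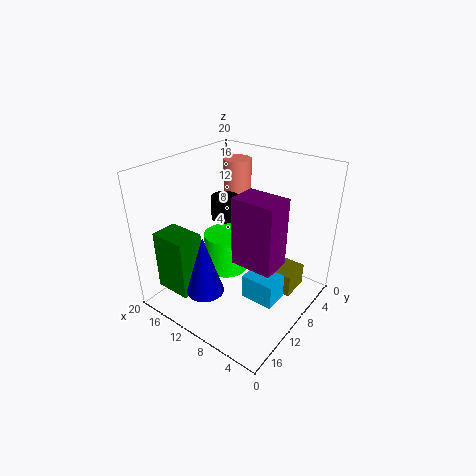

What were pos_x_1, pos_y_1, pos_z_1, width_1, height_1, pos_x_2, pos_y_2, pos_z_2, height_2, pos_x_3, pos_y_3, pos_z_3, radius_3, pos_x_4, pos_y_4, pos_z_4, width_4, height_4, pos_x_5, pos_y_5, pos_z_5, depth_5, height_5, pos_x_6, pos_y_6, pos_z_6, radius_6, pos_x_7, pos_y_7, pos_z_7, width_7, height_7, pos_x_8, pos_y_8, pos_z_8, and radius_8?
pos_x_1 = 1, pos_y_1 = 13, pos_z_1 = 11.25, width_1 = 5, height_1 = 8, pos_x_2 = 15.5, pos_y_2 = 6, pos_z_2 = 0.75, height_2 = 6.25, pos_x_3 = 11, pos_y_3 = 11.5, pos_z_3 = 13.5, radius_3 = 1.75, pos_x_4 = 13.25, pos_y_4 = 14, pos_z_4 = 2.75, width_4 = 5.25, height_4 = 8.5, pos_x_5 = 2.75, pos_y_5 = 3.25, pos_z_5 = 1.5, depth_5 = 4.25, height_5 = 3.25, pos_x_6 = 11, pos_y_6 = 16, pos_z_6 = 4.25, radius_6 = 2.5, pos_x_7 = 1, pos_y_7 = 12.75, pos_z_7 = 6.25, width_7 = 4, height_7 = 3, pos_x_8 = 13.5, pos_y_8 = 5.5, pos_z_8 = 11.5, radius_8 = 2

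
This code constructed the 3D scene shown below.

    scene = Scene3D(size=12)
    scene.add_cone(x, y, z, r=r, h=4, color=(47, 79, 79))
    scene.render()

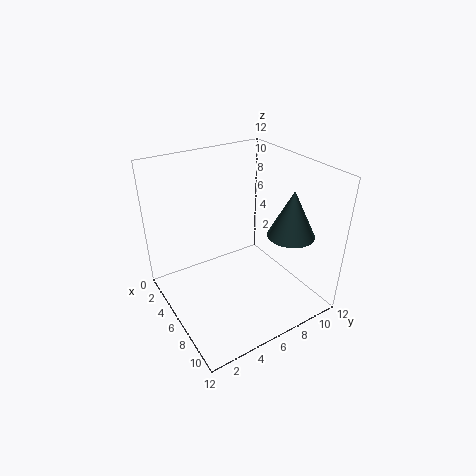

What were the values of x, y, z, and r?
x = 8; y = 10; z = 6; r = 2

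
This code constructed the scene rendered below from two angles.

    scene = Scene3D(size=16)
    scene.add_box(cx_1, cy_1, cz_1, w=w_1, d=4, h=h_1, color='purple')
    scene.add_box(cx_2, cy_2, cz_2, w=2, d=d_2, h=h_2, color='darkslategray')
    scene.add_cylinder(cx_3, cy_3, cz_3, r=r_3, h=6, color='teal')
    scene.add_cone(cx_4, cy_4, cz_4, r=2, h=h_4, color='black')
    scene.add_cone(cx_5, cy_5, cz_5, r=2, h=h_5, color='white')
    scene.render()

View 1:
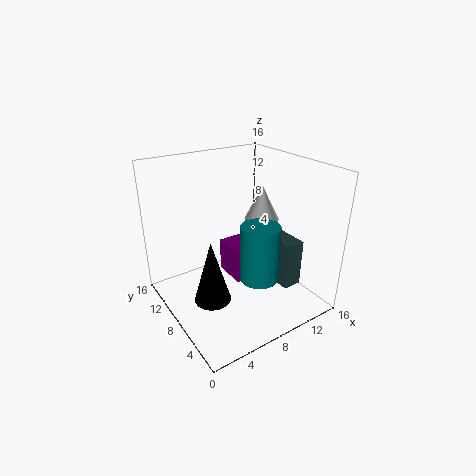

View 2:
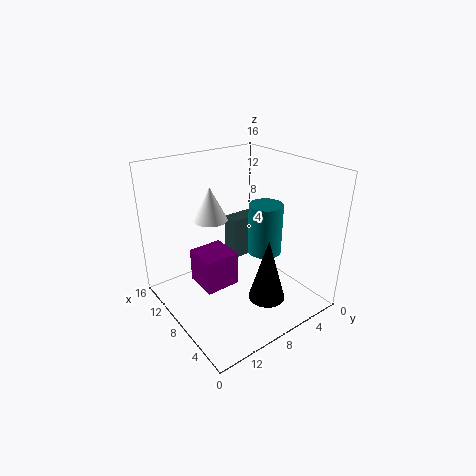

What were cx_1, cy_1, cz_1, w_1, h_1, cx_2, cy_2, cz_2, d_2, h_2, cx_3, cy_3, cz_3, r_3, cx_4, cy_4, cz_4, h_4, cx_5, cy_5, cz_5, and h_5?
cx_1 = 8, cy_1 = 8, cz_1 = 2, w_1 = 4, h_1 = 4, cx_2 = 10, cy_2 = 2, cz_2 = 4, d_2 = 5, h_2 = 5, cx_3 = 8, cy_3 = 4, cz_3 = 5, r_3 = 2, cx_4 = 4, cy_4 = 7, cz_4 = 2, h_4 = 7, cx_5 = 12, cy_5 = 9, cz_5 = 9, h_5 = 4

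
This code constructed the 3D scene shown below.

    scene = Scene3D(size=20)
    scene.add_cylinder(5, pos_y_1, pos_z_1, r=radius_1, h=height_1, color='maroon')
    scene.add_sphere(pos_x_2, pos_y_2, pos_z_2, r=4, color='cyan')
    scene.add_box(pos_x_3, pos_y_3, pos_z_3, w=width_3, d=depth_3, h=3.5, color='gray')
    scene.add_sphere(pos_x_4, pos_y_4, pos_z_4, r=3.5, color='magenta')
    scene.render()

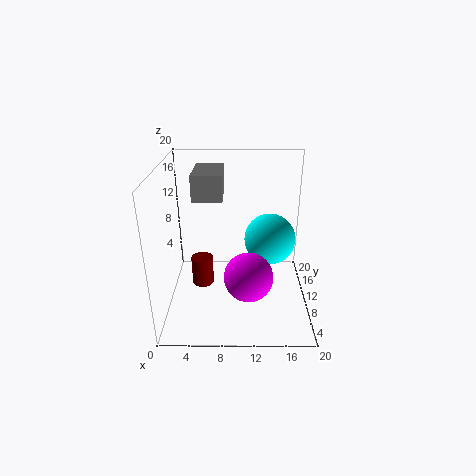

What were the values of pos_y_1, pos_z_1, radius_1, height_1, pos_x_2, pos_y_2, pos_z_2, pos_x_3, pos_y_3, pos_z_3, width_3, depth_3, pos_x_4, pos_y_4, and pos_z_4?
pos_y_1 = 9, pos_z_1 = 3.5, radius_1 = 1.5, height_1 = 4, pos_x_2 = 15, pos_y_2 = 15.5, pos_z_2 = 7, pos_x_3 = 4, pos_y_3 = 9, pos_z_3 = 15.5, width_3 = 4, depth_3 = 6.5, pos_x_4 = 11.5, pos_y_4 = 8.5, pos_z_4 = 4.5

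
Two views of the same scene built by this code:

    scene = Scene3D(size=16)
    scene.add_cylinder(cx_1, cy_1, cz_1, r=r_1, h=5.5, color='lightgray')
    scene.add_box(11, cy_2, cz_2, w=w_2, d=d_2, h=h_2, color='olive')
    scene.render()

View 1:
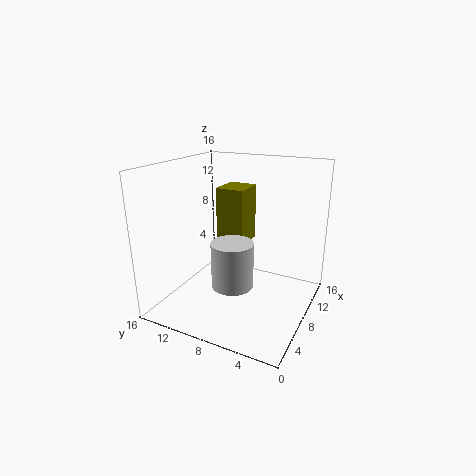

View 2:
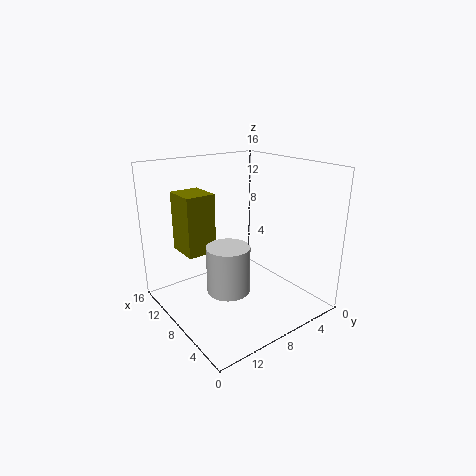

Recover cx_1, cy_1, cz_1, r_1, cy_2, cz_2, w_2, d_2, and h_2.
cx_1 = 8.5
cy_1 = 9
cz_1 = 1.5
r_1 = 2.5
cy_2 = 9
cz_2 = 5.5
w_2 = 4
d_2 = 3.5
h_2 = 7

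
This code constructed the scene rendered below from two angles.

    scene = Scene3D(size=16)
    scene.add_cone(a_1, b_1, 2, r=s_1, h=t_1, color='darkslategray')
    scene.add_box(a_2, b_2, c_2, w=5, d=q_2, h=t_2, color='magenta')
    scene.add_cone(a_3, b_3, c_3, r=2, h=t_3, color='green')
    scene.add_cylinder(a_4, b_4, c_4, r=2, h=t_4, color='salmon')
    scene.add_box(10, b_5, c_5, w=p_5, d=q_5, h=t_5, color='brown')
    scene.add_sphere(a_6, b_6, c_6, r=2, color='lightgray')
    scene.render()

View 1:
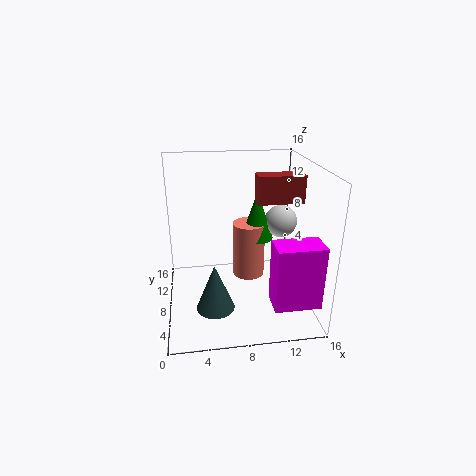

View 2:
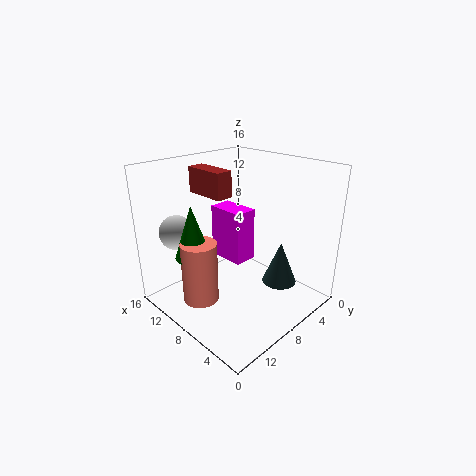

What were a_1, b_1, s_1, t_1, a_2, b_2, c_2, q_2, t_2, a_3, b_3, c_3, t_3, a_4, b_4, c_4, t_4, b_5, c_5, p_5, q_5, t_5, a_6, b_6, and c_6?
a_1 = 5; b_1 = 4; s_1 = 2; t_1 = 5; a_2 = 11; b_2 = 2; c_2 = 2; q_2 = 3; t_2 = 7; a_3 = 11; b_3 = 12; c_3 = 6; t_3 = 6; a_4 = 10; b_4 = 12; c_4 = 1; t_4 = 7; b_5 = 7; c_5 = 12; p_5 = 5; q_5 = 2; t_5 = 3; a_6 = 14; b_6 = 12; c_6 = 8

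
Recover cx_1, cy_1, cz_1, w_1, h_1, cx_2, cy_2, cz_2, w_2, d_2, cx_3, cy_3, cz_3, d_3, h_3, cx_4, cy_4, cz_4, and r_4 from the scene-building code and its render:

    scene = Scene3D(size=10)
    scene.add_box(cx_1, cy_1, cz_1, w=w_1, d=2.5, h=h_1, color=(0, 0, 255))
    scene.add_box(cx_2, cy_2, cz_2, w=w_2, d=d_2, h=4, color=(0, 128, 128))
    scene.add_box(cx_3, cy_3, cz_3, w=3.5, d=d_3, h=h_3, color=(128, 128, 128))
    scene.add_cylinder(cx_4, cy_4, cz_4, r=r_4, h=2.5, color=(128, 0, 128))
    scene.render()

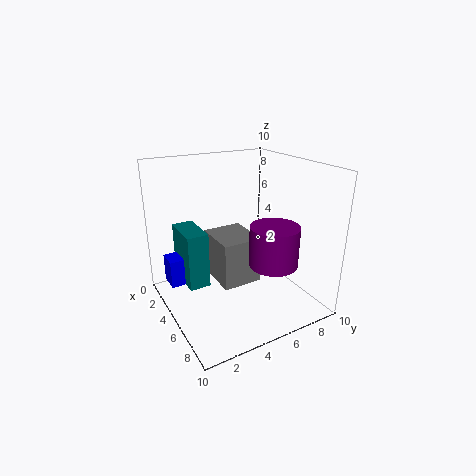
cx_1 = 2, cy_1 = 0.5, cz_1 = 1.5, w_1 = 1.5, h_1 = 2, cx_2 = 1.5, cy_2 = 1.5, cz_2 = 1.5, w_2 = 3, d_2 = 1.5, cx_3 = 1.5, cy_3 = 4, cz_3 = 1, d_3 = 3, h_3 = 3.5, cx_4 = 8.5, cy_4 = 5.5, cz_4 = 4.5, r_4 = 1.5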